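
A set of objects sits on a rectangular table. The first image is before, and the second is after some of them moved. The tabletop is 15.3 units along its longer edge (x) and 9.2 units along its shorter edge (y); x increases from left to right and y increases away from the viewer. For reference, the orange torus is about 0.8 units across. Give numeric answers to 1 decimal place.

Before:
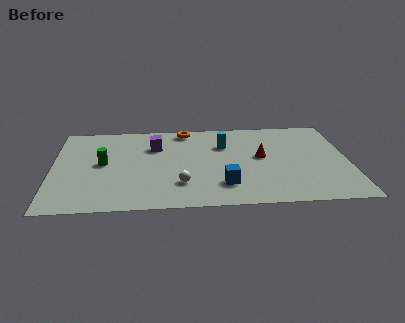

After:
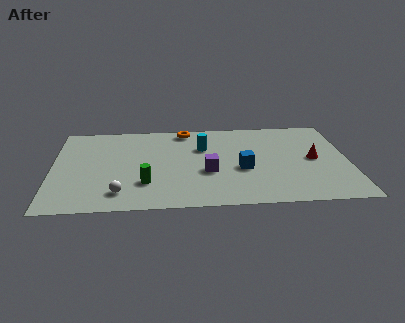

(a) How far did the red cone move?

2.7

The red cone was near (10.8, 5.0) before and (13.5, 4.6) after, so it travelled √(2.7² + 0.4²) ≈ 2.7 units.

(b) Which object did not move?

the orange torus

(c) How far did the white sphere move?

3.2

The white sphere was near (6.6, 2.4) before and (3.5, 1.7) after, so it travelled √(3.1² + 0.7²) ≈ 3.2 units.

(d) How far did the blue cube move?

1.9

From (8.8, 2.2) to (9.8, 3.8), the blue cube covered √(1.0² + 1.6²) ≈ 1.9 units.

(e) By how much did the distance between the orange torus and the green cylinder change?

+0.5

They were about 5.5 units apart before and 6.0 after — 0.5 units further apart.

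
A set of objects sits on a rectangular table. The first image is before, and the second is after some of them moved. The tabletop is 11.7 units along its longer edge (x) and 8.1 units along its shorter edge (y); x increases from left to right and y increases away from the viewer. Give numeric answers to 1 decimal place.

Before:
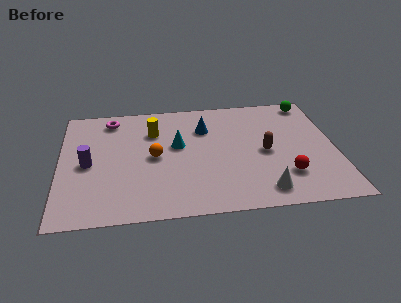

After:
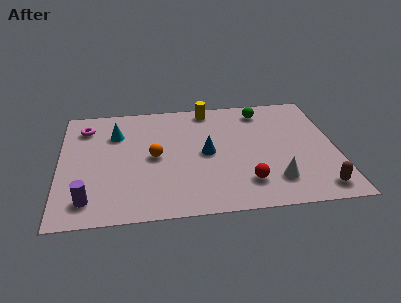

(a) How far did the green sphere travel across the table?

2.1

The green sphere was near (10.8, 7.2) before and (8.7, 6.8) after, so it travelled √(2.1² + 0.4²) ≈ 2.1 units.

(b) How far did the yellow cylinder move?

2.8

The yellow cylinder was near (4.0, 5.8) before and (6.4, 7.2) after, so it travelled √(2.4² + 1.4²) ≈ 2.8 units.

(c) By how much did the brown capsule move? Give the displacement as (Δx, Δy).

(2.1, -2.7)

The brown capsule started near (8.7, 3.8) and ended near (10.8, 1.1).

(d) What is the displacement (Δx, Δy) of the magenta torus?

(-1.1, -0.5)

The magenta torus was at about (2.2, 6.9) and moved to about (1.1, 6.4).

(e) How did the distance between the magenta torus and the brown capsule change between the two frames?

+3.9

The distance was about 7.2 in the first image and 11.1 in the second, so they moved 3.9 units further apart.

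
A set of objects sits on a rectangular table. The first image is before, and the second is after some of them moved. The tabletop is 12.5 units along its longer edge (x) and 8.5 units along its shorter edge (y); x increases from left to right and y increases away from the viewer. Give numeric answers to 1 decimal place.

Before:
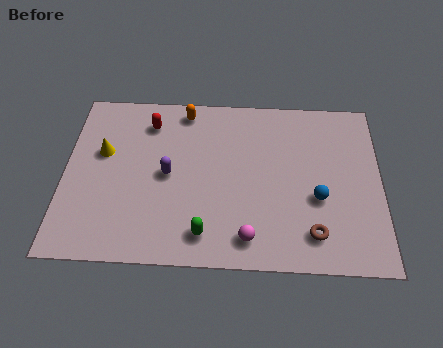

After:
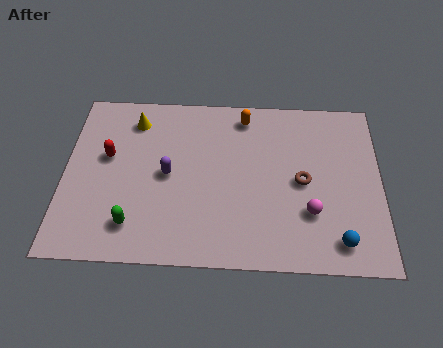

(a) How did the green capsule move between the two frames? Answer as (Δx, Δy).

(-2.8, 0.3)

The green capsule started near (5.6, 1.4) and ended near (2.8, 1.7).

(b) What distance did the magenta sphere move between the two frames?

2.7

From (7.3, 1.3) to (9.7, 2.6), the magenta sphere covered √(2.4² + 1.3²) ≈ 2.7 units.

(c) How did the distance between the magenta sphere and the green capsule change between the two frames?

+5.3

They were about 1.7 units apart before and 7.0 after — 5.3 units further apart.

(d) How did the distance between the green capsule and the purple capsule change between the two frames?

-0.4

Before: roughly 3.2 units apart; after: 2.8. That's 0.4 units closer together.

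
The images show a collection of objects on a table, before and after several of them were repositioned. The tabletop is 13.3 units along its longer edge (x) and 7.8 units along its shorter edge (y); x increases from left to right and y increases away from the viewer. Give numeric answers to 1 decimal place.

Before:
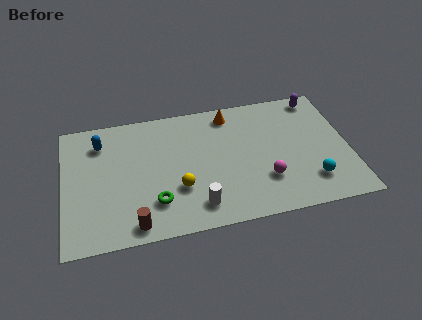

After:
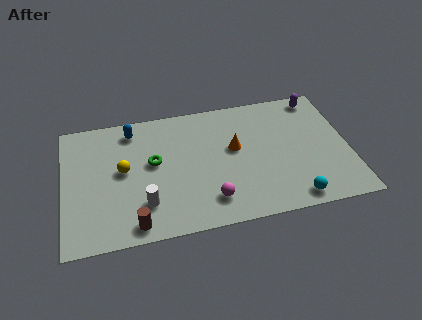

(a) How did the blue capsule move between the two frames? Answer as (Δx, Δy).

(1.5, 0.5)

From the two frames, the blue capsule sits at roughly (1.8, 6.1) before and (3.3, 6.6) after.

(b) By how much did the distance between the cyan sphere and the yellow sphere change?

+2.2

They were about 6.2 units apart before and 8.4 after — 2.2 units further apart.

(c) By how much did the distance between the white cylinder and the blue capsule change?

-1.8

They were about 6.4 units apart before and 4.6 after — 1.8 units closer together.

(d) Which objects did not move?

the purple capsule and the brown cylinder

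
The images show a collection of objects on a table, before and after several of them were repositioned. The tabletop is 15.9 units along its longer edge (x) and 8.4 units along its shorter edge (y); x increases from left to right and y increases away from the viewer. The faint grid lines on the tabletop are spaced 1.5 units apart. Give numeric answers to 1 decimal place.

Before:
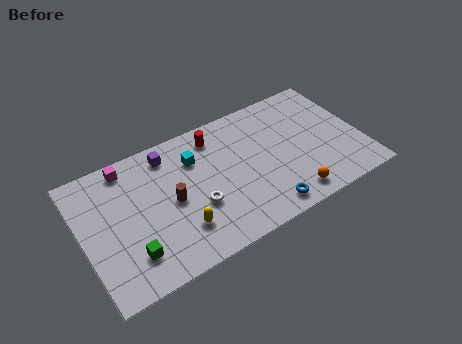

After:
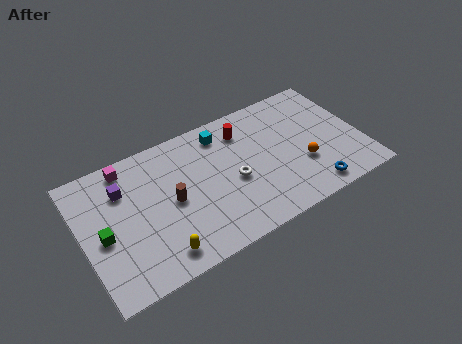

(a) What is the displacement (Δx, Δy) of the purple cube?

(-2.7, -1.0)

From the two frames, the purple cube sits at roughly (5.2, 7.1) before and (2.5, 6.1) after.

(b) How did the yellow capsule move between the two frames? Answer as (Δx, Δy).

(-1.3, -0.9)

The yellow capsule started near (5.2, 2.2) and ended near (3.9, 1.3).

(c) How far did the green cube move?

2.2

The green cube was near (2.4, 2.0) before and (1.1, 3.8) after, so it travelled √(1.3² + 1.8²) ≈ 2.2 units.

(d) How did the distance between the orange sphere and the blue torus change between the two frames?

+0.3

They were about 1.5 units apart before and 1.8 after — 0.3 units further apart.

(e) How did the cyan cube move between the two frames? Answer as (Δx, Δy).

(1.7, 0.9)

The cyan cube was at about (6.6, 6.1) and moved to about (8.3, 7.0).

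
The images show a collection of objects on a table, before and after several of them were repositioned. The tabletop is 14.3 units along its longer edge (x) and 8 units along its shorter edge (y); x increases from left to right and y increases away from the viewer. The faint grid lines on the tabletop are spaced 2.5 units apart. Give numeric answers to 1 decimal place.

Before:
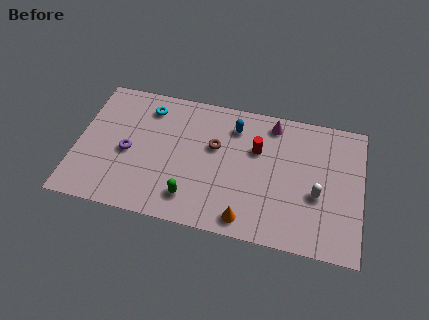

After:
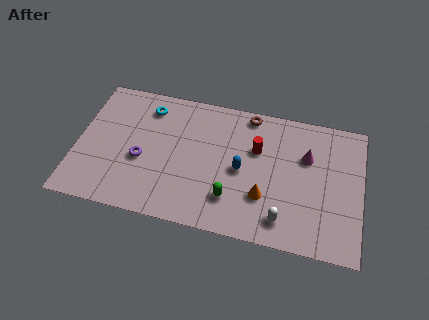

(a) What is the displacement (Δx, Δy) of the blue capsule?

(0.5, -2.5)

From the two frames, the blue capsule sits at roughly (7.8, 6.3) before and (8.3, 3.8) after.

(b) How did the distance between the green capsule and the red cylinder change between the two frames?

-1.4

The distance was about 4.8 in the first image and 3.4 in the second, so they moved 1.4 units closer together.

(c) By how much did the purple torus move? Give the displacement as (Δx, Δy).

(0.7, -0.3)

From the two frames, the purple torus sits at roughly (2.6, 3.6) before and (3.3, 3.3) after.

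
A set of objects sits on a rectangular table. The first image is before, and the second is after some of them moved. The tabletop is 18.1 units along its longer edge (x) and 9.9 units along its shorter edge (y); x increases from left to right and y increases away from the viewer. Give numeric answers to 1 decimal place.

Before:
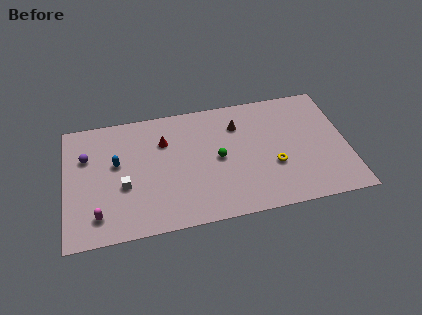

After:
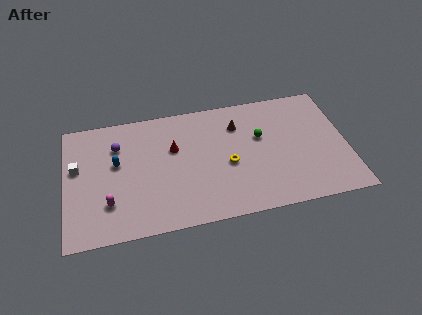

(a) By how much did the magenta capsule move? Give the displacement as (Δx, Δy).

(0.7, 0.8)

The magenta capsule was at about (2.0, 1.9) and moved to about (2.7, 2.7).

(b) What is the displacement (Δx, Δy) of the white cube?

(-2.9, 2.0)

The white cube was at about (3.7, 3.9) and moved to about (0.8, 5.9).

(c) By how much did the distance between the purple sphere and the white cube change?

-0.7

They were about 3.6 units apart before and 2.9 after — 0.7 units closer together.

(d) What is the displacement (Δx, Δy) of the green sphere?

(2.8, 1.2)

From the two frames, the green sphere sits at roughly (9.8, 4.9) before and (12.6, 6.1) after.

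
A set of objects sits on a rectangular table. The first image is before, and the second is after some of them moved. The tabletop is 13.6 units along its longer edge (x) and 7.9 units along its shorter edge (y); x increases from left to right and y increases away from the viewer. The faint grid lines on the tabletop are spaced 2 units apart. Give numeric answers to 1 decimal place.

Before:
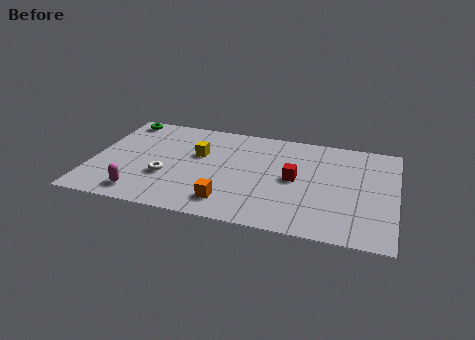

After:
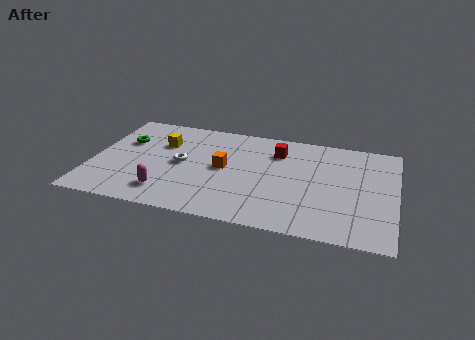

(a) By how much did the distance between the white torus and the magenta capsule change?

+0.6

They were about 1.9 units apart before and 2.5 after — 0.6 units further apart.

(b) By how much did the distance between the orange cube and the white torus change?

-1.3

They were about 3.2 units apart before and 1.9 after — 1.3 units closer together.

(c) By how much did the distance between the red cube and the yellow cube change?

+0.7

Before: roughly 4.5 units apart; after: 5.2. That's 0.7 units further apart.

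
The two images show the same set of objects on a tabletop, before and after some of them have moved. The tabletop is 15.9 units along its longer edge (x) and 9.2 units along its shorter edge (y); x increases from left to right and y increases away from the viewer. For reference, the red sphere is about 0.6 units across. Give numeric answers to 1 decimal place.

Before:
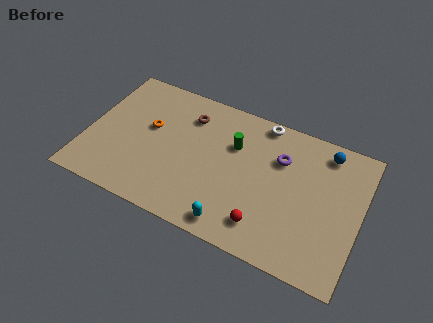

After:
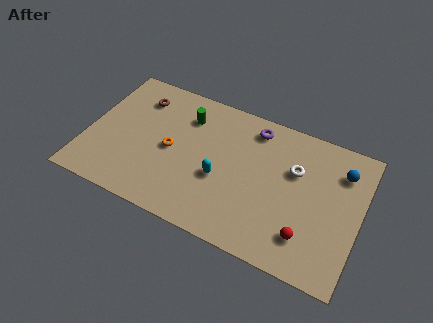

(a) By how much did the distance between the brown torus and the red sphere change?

+4.3

The distance was about 7.4 in the first image and 11.7 in the second, so they moved 4.3 units further apart.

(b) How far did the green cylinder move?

3.0

The green cylinder was near (8.4, 6.2) before and (5.5, 7.0) after, so it travelled √(2.9² + 0.8²) ≈ 3.0 units.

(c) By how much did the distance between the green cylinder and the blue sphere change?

+3.6

Before: roughly 5.5 units apart; after: 9.1. That's 3.6 units further apart.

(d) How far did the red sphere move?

2.4

The red sphere moved from about (10.7, 1.8) to (13.1, 2.1), a distance of √(2.4² + 0.3²) ≈ 2.4.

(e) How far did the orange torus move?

1.7

From (3.5, 5.4) to (4.9, 4.4), the orange torus covered √(1.4² + 1.0²) ≈ 1.7 units.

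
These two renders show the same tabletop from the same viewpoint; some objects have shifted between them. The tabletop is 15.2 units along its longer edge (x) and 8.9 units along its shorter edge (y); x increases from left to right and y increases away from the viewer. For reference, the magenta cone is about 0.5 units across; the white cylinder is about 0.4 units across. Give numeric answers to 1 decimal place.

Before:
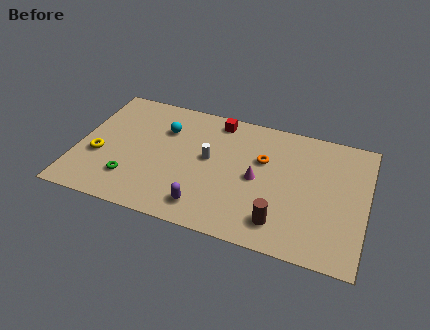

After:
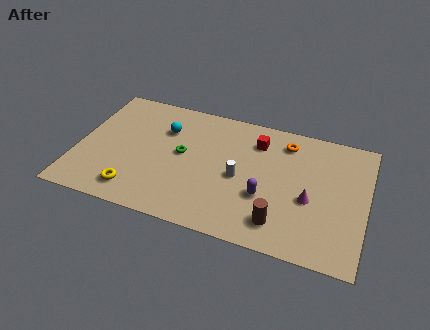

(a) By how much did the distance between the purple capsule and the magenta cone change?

-1.4

They were about 3.8 units apart before and 2.4 after — 1.4 units closer together.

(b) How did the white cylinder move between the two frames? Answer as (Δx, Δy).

(1.7, -0.8)

From the two frames, the white cylinder sits at roughly (6.9, 4.9) before and (8.6, 4.1) after.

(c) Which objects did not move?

the cyan sphere and the brown cylinder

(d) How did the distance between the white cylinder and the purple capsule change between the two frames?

-1.7

Before: roughly 3.4 units apart; after: 1.7. That's 1.7 units closer together.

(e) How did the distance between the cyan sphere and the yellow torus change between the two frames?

+0.6

The distance was about 4.3 in the first image and 4.9 in the second, so they moved 0.6 units further apart.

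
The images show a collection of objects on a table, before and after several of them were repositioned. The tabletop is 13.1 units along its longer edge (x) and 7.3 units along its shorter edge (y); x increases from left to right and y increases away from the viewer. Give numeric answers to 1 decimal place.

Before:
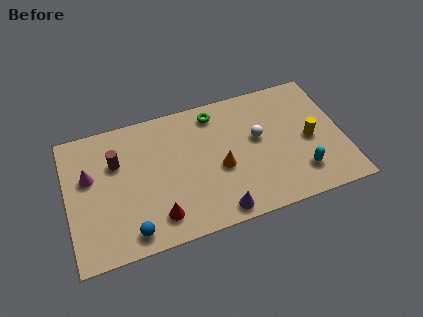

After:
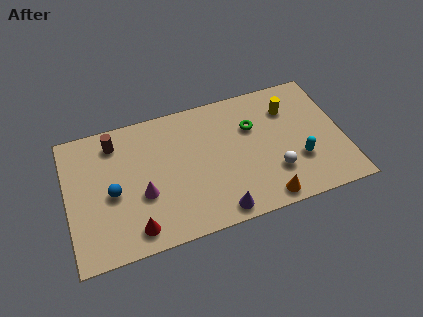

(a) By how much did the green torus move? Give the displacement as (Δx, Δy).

(1.7, -1.3)

The green torus was at about (7.2, 6.2) and moved to about (8.9, 4.9).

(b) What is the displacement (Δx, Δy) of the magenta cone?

(2.4, -1.7)

From the two frames, the magenta cone sits at roughly (1.1, 4.5) before and (3.5, 2.8) after.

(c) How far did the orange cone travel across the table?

3.0

The orange cone was near (7.2, 3.1) before and (9.1, 0.8) after, so it travelled √(1.9² + 2.3²) ≈ 3.0 units.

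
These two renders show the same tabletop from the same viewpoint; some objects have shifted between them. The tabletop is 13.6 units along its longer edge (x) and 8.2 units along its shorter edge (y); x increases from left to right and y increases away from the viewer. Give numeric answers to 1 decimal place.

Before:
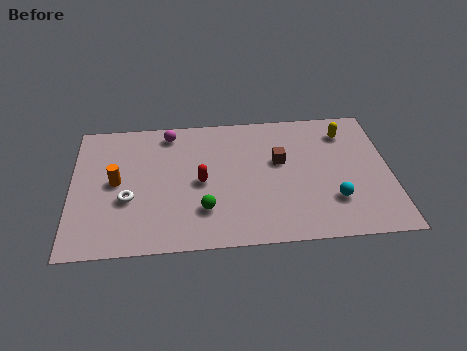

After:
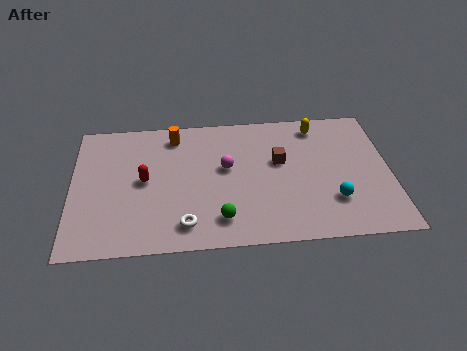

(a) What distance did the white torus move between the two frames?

2.9

The white torus moved from about (2.4, 3.1) to (4.8, 1.4), a distance of √(2.4² + 1.7²) ≈ 2.9.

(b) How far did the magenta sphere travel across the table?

3.4

The magenta sphere was near (4.2, 7.1) before and (6.6, 4.7) after, so it travelled √(2.4² + 2.4²) ≈ 3.4 units.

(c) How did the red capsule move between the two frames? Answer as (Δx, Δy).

(-2.4, 0.3)

The red capsule started near (5.5, 3.9) and ended near (3.1, 4.2).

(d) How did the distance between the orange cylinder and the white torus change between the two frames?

+4.3

They were about 1.2 units apart before and 5.5 after — 4.3 units further apart.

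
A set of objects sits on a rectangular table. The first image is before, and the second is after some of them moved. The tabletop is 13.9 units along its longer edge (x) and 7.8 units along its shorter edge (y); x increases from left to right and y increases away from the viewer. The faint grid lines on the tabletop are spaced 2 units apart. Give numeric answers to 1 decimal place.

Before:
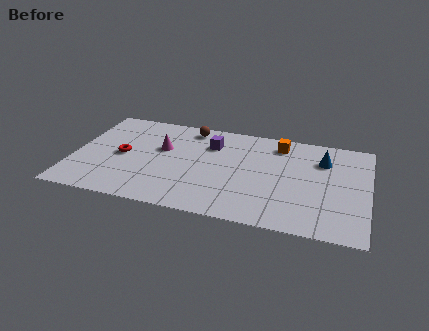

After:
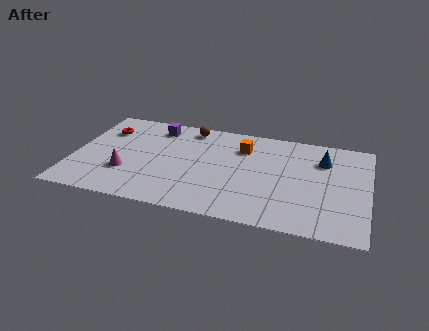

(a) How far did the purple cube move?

2.8

From (6.4, 5.7) to (3.7, 6.5), the purple cube covered √(2.7² + 0.8²) ≈ 2.8 units.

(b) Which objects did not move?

the brown sphere and the blue cone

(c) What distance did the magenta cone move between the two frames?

2.7

From (4.1, 4.8) to (2.6, 2.5), the magenta cone covered √(1.5² + 2.3²) ≈ 2.7 units.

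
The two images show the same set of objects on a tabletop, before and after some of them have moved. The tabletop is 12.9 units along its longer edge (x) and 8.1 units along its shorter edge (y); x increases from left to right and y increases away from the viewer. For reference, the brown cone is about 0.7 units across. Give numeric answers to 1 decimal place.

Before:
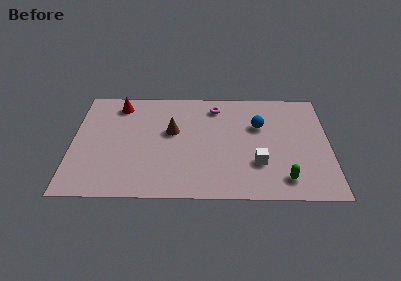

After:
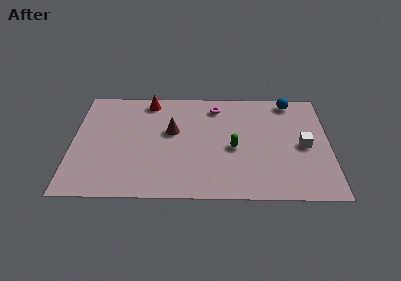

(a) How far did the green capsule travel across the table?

3.3

From (10.6, 1.4) to (8.1, 3.6), the green capsule covered √(2.5² + 2.2²) ≈ 3.3 units.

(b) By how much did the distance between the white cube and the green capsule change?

+1.8

Before: roughly 1.7 units apart; after: 3.5. That's 1.8 units further apart.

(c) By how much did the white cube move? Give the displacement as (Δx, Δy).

(2.3, 1.3)

The white cube started near (9.3, 2.5) and ended near (11.6, 3.8).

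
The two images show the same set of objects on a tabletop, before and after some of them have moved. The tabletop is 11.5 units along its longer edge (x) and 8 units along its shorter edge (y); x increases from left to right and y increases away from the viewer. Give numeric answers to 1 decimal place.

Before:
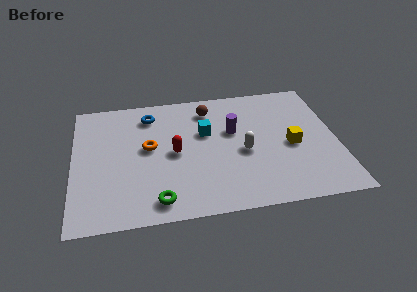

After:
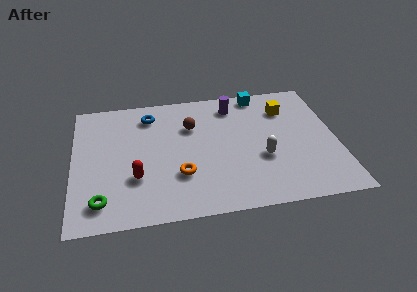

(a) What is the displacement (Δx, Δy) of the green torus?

(-2.4, 0.3)

The green torus was at about (3.6, 1.1) and moved to about (1.2, 1.4).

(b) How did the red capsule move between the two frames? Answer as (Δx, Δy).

(-1.7, -1.3)

The red capsule was at about (4.4, 3.9) and moved to about (2.7, 2.6).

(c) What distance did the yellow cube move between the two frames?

2.4

From (9.5, 3.6) to (9.4, 6.0), the yellow cube covered √(0.1² + 2.4²) ≈ 2.4 units.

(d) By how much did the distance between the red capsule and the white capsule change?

+2.5

The distance was about 3.0 in the first image and 5.5 in the second, so they moved 2.5 units further apart.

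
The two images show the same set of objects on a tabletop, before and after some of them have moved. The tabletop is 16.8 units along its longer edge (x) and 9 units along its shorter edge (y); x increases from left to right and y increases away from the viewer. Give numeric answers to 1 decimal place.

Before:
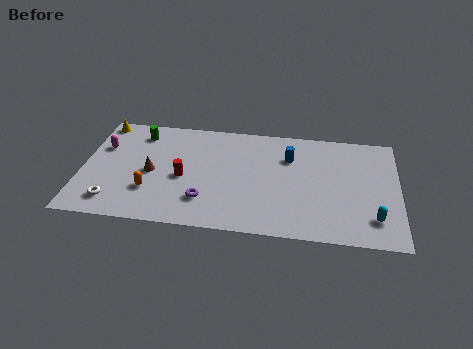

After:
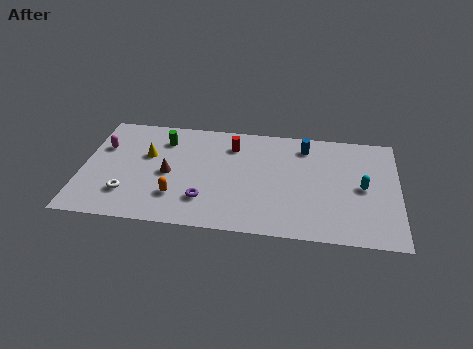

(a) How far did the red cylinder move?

3.9

The red cylinder moved from about (5.4, 4.0) to (7.9, 7.0), a distance of √(2.5² + 3.0²) ≈ 3.9.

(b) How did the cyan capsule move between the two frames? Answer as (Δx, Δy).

(-0.6, 2.4)

The cyan capsule started near (15.5, 2.0) and ended near (14.9, 4.4).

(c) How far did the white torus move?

1.0

From (1.8, 1.6) to (2.5, 2.3), the white torus covered √(0.7² + 0.7²) ≈ 1.0 units.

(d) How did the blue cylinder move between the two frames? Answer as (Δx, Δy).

(0.8, 1.0)

From the two frames, the blue cylinder sits at roughly (11.0, 6.4) before and (11.8, 7.4) after.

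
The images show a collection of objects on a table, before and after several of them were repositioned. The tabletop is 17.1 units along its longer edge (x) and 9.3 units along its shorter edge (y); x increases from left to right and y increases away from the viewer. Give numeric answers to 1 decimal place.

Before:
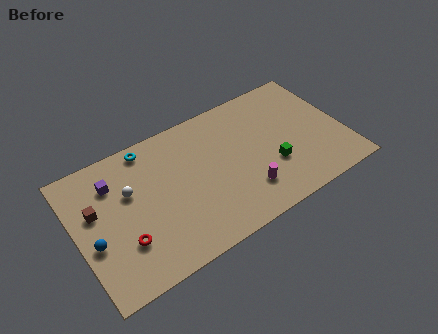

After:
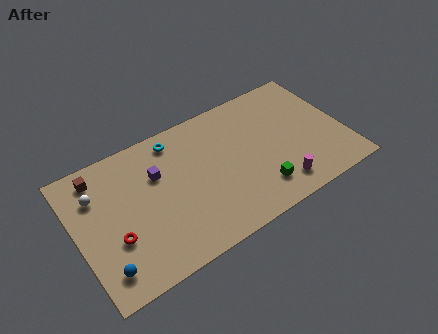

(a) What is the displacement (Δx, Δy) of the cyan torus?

(1.7, -0.3)

The cyan torus started near (5.0, 8.3) and ended near (6.7, 8.0).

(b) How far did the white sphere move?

2.2

The white sphere moved from about (3.5, 5.9) to (1.5, 6.7), a distance of √(2.0² + 0.8²) ≈ 2.2.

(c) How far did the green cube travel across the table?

1.6

The green cube moved from about (12.3, 3.2) to (11.2, 2.0), a distance of √(1.1² + 1.2²) ≈ 1.6.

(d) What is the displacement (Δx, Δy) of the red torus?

(-0.5, 0.5)

The red torus was at about (2.7, 2.8) and moved to about (2.2, 3.3).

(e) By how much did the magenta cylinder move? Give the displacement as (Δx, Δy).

(2.0, -0.7)

The magenta cylinder was at about (10.4, 2.3) and moved to about (12.4, 1.6).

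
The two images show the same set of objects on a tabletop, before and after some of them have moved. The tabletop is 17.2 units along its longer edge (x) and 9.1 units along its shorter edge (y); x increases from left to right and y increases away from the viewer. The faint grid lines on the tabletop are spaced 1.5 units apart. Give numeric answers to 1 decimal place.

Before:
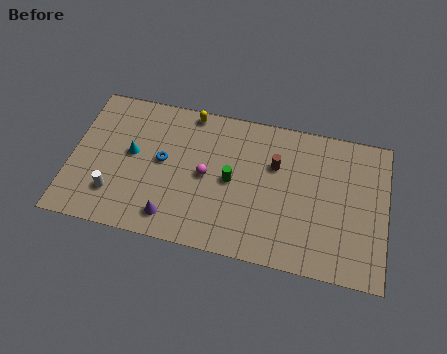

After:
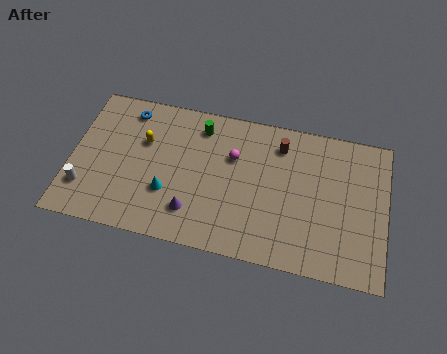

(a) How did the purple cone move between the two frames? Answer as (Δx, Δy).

(1.1, 0.6)

The purple cone started near (5.7, 1.5) and ended near (6.8, 2.1).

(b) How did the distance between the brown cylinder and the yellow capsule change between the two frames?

+2.2

The distance was about 5.3 in the first image and 7.5 in the second, so they moved 2.2 units further apart.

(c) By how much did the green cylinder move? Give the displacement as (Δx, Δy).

(-1.9, 3.0)

The green cylinder was at about (8.8, 4.5) and moved to about (6.9, 7.5).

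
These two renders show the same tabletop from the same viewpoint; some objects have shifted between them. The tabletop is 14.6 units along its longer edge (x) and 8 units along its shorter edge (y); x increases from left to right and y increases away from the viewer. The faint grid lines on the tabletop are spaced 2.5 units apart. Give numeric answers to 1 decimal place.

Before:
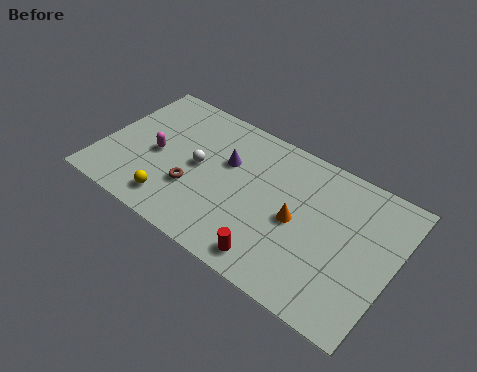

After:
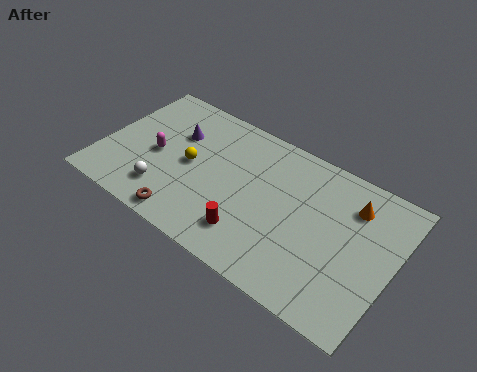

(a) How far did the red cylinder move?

1.5

The red cylinder was near (9.2, 1.1) before and (7.9, 1.8) after, so it travelled √(1.3² + 0.7²) ≈ 1.5 units.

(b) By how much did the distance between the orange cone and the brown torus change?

+3.9

They were about 5.2 units apart before and 9.1 after — 3.9 units further apart.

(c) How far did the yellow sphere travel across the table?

2.6

The yellow sphere moved from about (4.0, 1.4) to (4.4, 4.0), a distance of √(0.4² + 2.6²) ≈ 2.6.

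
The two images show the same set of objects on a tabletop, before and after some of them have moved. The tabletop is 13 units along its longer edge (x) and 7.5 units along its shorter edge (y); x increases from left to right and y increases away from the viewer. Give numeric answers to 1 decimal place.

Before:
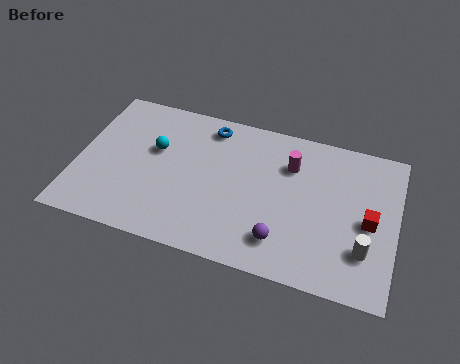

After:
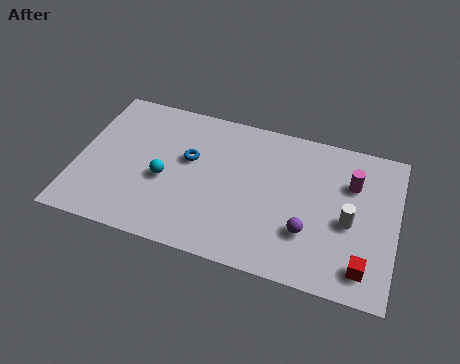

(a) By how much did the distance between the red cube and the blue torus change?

+0.7

The distance was about 7.3 in the first image and 8.0 in the second, so they moved 0.7 units further apart.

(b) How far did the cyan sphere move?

1.5

The cyan sphere was near (3.1, 4.6) before and (3.6, 3.2) after, so it travelled √(0.5² + 1.4²) ≈ 1.5 units.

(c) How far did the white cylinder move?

1.4

The white cylinder was near (11.8, 2.1) before and (11.1, 3.3) after, so it travelled √(0.7² + 1.2²) ≈ 1.4 units.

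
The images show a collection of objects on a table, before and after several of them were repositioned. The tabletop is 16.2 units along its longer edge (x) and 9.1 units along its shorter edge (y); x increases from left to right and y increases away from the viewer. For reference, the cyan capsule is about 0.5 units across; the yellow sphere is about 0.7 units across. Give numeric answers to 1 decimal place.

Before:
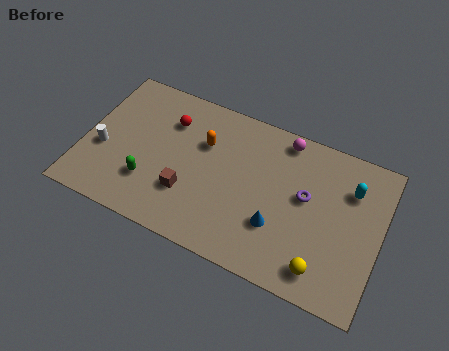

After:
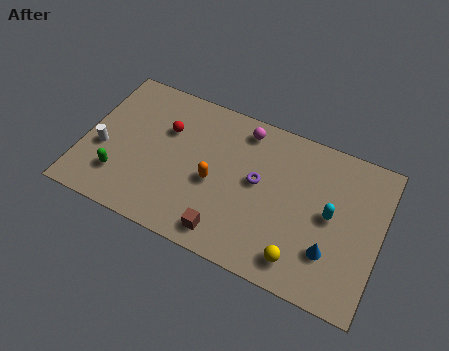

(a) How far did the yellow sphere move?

1.2

From (13.4, 1.5) to (12.2, 1.5), the yellow sphere covered √(1.2² + 0.0²) ≈ 1.2 units.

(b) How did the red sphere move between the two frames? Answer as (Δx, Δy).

(-0.1, -0.6)

The red sphere started near (4.4, 6.7) and ended near (4.3, 6.1).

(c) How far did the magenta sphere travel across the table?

2.2

The magenta sphere was near (10.6, 8.1) before and (8.4, 7.8) after, so it travelled √(2.2² + 0.3²) ≈ 2.2 units.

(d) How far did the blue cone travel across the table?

2.9

The blue cone moved from about (10.8, 2.9) to (13.7, 2.6), a distance of √(2.9² + 0.3²) ≈ 2.9.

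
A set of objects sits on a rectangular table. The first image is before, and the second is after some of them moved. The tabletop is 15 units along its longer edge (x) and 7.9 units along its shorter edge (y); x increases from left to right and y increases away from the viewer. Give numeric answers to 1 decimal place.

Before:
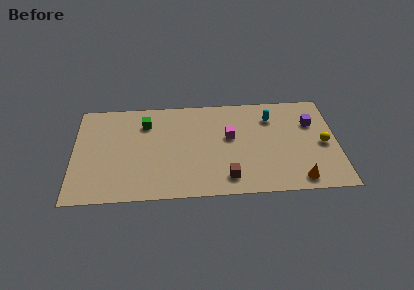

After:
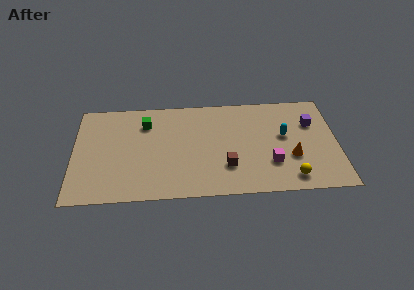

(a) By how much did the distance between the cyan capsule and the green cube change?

+0.8

Before: roughly 7.2 units apart; after: 8.0. That's 0.8 units further apart.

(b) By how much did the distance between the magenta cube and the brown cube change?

-0.7

Before: roughly 3.2 units apart; after: 2.5. That's 0.7 units closer together.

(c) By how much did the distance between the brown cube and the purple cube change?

-0.5

The distance was about 6.3 in the first image and 5.8 in the second, so they moved 0.5 units closer together.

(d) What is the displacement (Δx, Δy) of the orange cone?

(-0.3, 1.8)

From the two frames, the orange cone sits at roughly (12.7, 1.0) before and (12.4, 2.8) after.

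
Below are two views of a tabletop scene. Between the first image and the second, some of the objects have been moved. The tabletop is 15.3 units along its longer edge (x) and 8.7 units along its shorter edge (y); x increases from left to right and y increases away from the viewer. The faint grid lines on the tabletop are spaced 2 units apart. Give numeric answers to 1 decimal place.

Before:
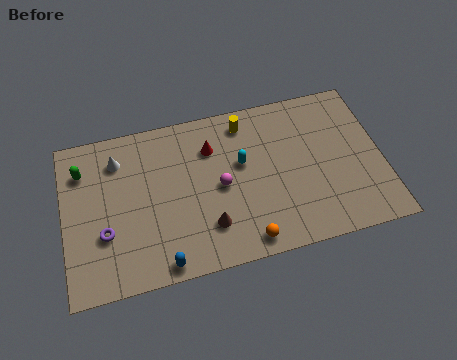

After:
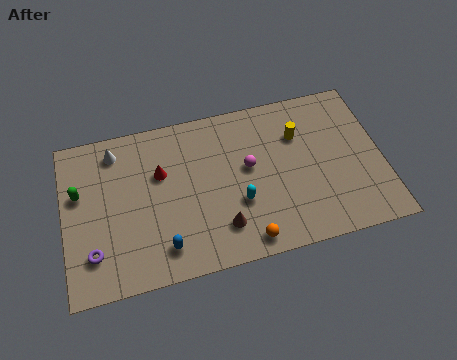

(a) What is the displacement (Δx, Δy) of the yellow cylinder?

(2.5, -1.3)

The yellow cylinder started near (8.9, 7.4) and ended near (11.4, 6.1).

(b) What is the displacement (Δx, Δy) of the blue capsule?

(0.1, 0.8)

From the two frames, the blue capsule sits at roughly (4.5, 0.8) before and (4.6, 1.6) after.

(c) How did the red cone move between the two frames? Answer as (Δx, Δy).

(-2.5, -0.8)

The red cone started near (7.2, 6.4) and ended near (4.7, 5.6).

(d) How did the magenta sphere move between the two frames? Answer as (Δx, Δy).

(1.4, 0.7)

The magenta sphere was at about (7.5, 4.2) and moved to about (8.9, 4.9).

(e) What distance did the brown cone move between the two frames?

0.6

From (6.8, 2.2) to (7.4, 2.0), the brown cone covered √(0.6² + 0.2²) ≈ 0.6 units.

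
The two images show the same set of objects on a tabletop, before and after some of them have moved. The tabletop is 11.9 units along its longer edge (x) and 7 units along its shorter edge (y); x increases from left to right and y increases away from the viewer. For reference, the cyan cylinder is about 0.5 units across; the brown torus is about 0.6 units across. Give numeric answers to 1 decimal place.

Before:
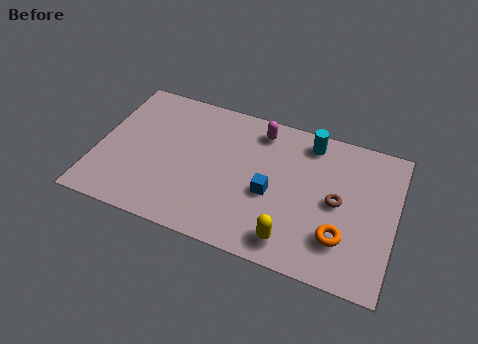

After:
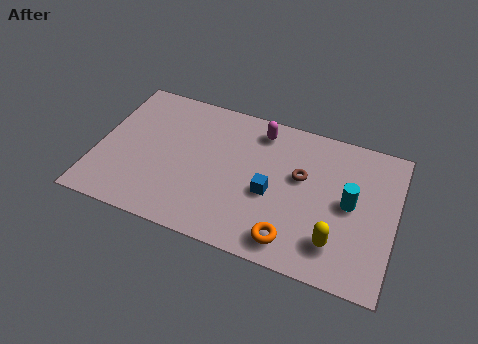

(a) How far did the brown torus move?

1.7

The brown torus moved from about (9.6, 3.5) to (8.1, 4.2), a distance of √(1.5² + 0.7²) ≈ 1.7.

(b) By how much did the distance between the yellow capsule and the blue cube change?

+0.9

They were about 2.1 units apart before and 3.0 after — 0.9 units further apart.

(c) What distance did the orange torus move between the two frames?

2.1

From (9.9, 1.9) to (8.0, 1.1), the orange torus covered √(1.9² + 0.8²) ≈ 2.1 units.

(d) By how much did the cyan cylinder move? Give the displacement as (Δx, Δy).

(1.8, -2.4)

From the two frames, the cyan cylinder sits at roughly (8.3, 6.0) before and (10.1, 3.6) after.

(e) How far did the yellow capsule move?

1.8

From (8.0, 1.1) to (9.7, 1.6), the yellow capsule covered √(1.7² + 0.5²) ≈ 1.8 units.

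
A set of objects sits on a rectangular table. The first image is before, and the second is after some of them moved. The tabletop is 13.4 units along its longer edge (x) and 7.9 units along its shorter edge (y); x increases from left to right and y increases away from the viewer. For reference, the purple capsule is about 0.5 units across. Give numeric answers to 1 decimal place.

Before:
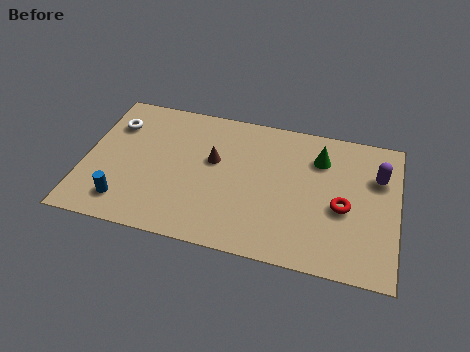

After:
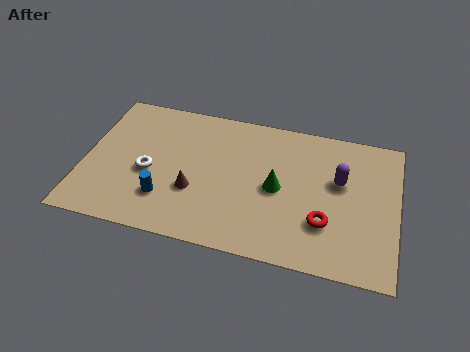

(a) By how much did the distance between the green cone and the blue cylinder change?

-4.2

Before: roughly 9.2 units apart; after: 5.0. That's 4.2 units closer together.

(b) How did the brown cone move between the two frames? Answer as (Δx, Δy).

(-0.7, -1.9)

From the two frames, the brown cone sits at roughly (5.5, 4.7) before and (4.8, 2.8) after.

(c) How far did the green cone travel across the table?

2.7

From (10.0, 5.9) to (8.3, 3.8), the green cone covered √(1.7² + 2.1²) ≈ 2.7 units.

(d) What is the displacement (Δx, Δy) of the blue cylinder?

(1.7, 0.6)

The blue cylinder was at about (1.9, 1.5) and moved to about (3.6, 2.1).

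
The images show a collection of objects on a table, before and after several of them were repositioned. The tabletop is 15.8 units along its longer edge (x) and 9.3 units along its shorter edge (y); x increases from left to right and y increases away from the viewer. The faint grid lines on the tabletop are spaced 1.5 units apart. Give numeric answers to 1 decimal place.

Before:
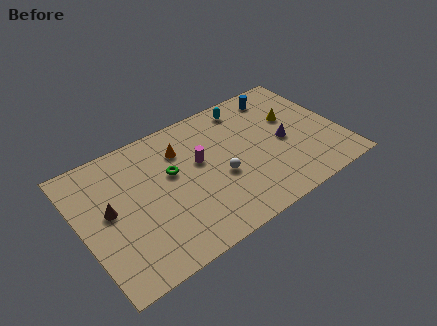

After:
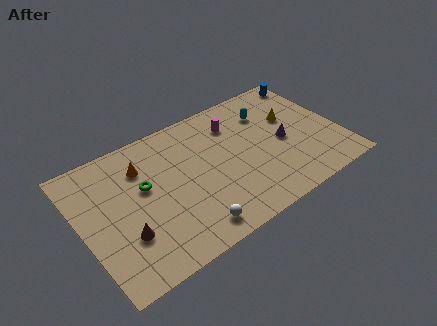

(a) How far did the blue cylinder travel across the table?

2.2

The blue cylinder moved from about (12.8, 7.9) to (15.0, 8.2), a distance of √(2.2² + 0.3²) ≈ 2.2.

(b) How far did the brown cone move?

2.2

From (1.7, 5.0) to (2.3, 2.9), the brown cone covered √(0.6² + 2.1²) ≈ 2.2 units.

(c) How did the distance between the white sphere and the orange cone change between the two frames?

+2.3

The distance was about 3.6 in the first image and 5.9 in the second, so they moved 2.3 units further apart.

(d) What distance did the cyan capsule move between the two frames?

1.6

From (10.7, 8.0) to (11.9, 6.9), the cyan capsule covered √(1.2² + 1.1²) ≈ 1.6 units.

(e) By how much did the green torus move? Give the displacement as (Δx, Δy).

(-1.7, -0.1)

The green torus was at about (5.6, 5.6) and moved to about (3.9, 5.5).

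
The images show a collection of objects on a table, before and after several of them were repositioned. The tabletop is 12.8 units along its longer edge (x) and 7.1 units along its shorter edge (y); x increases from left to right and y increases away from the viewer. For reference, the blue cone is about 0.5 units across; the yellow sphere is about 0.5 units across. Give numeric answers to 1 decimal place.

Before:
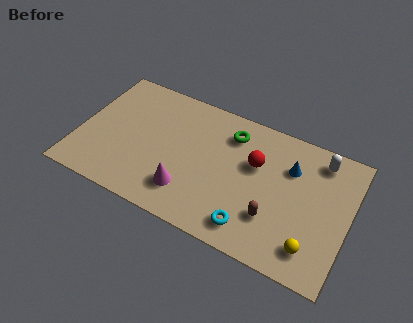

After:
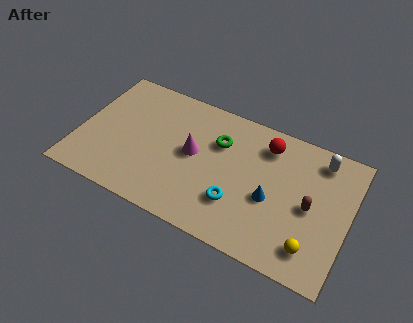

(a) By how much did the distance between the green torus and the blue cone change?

+0.3

The distance was about 3.0 in the first image and 3.3 in the second, so they moved 0.3 units further apart.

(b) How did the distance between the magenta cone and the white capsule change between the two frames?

-1.0

The distance was about 7.2 in the first image and 6.2 in the second, so they moved 1.0 units closer together.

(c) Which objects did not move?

the white capsule and the yellow sphere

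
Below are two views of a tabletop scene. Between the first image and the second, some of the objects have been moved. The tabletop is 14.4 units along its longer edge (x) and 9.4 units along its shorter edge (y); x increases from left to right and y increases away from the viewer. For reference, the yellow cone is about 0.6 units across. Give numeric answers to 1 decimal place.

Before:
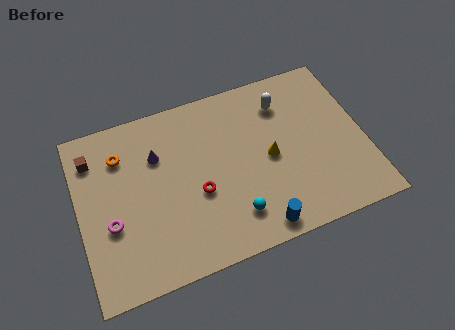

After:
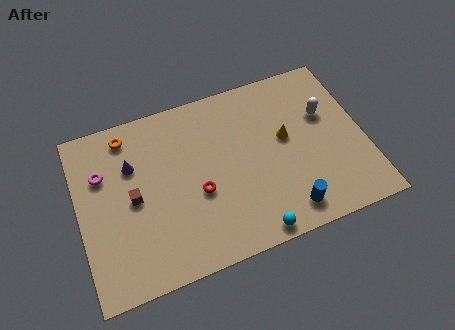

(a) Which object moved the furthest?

the brown cube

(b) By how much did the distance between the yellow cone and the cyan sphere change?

+1.7

They were about 3.3 units apart before and 5.0 after — 1.7 units further apart.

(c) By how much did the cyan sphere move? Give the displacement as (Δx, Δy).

(0.8, -1.2)

From the two frames, the cyan sphere sits at roughly (7.5, 2.0) before and (8.3, 0.8) after.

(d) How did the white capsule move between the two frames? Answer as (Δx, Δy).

(2.0, -1.3)

The white capsule started near (10.6, 7.3) and ended near (12.6, 6.0).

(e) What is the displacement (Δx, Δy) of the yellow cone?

(0.9, 0.8)

From the two frames, the yellow cone sits at roughly (9.6, 4.5) before and (10.5, 5.3) after.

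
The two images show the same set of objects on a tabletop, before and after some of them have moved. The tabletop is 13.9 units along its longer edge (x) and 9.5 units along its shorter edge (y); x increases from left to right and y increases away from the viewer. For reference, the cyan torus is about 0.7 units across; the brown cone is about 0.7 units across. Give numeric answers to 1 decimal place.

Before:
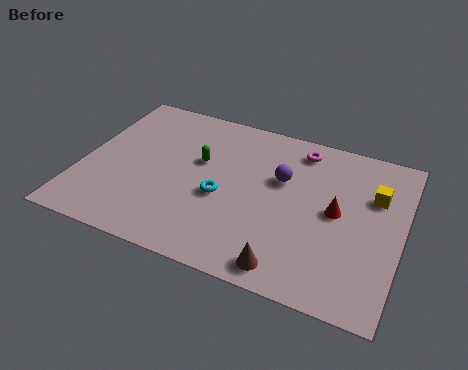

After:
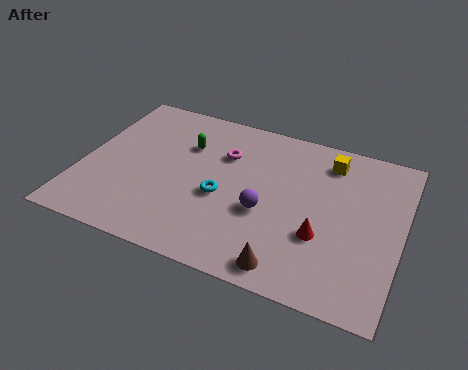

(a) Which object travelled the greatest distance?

the magenta torus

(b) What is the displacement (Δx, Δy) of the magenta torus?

(-3.2, -1.5)

The magenta torus was at about (9.2, 8.1) and moved to about (6.0, 6.6).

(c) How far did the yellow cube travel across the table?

2.5

The yellow cube was near (12.6, 6.4) before and (10.5, 7.8) after, so it travelled √(2.1² + 1.4²) ≈ 2.5 units.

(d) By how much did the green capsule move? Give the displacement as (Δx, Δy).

(-0.7, 0.8)

The green capsule was at about (5.0, 5.8) and moved to about (4.3, 6.6).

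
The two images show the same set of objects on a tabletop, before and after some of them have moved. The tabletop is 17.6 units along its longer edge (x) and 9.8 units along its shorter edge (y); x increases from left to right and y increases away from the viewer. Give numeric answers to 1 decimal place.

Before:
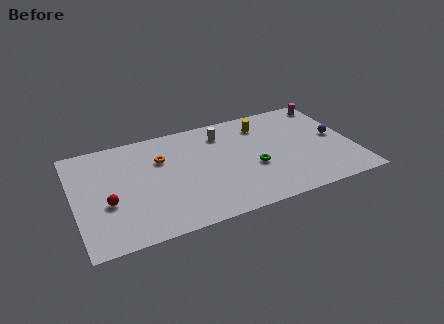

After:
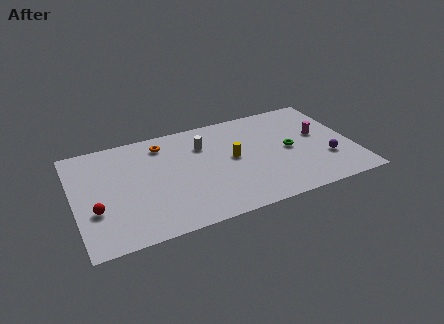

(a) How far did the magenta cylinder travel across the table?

3.2

From (16.7, 8.6) to (15.6, 5.6), the magenta cylinder covered √(1.1² + 3.0²) ≈ 3.2 units.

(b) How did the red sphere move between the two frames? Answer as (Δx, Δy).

(-0.8, -0.4)

From the two frames, the red sphere sits at roughly (2.0, 3.8) before and (1.2, 3.4) after.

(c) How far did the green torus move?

2.6

From (11.2, 3.9) to (13.6, 4.8), the green torus covered √(2.4² + 0.9²) ≈ 2.6 units.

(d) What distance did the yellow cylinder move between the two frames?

3.4

The yellow cylinder moved from about (12.2, 7.8) to (10.0, 5.2), a distance of √(2.2² + 2.6²) ≈ 3.4.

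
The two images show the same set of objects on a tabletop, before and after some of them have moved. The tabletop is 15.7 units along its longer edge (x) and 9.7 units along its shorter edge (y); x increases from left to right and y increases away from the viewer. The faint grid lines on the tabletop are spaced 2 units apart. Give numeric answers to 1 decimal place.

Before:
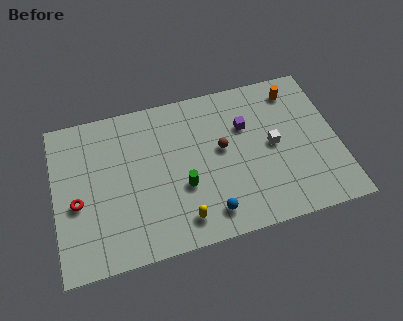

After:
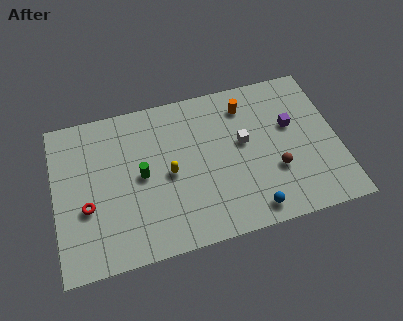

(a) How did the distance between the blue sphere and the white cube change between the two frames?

-0.7

The distance was about 5.0 in the first image and 4.3 in the second, so they moved 0.7 units closer together.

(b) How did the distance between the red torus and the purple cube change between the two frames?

+1.9

Before: roughly 9.8 units apart; after: 11.7. That's 1.9 units further apart.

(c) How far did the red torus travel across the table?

0.6

The red torus was near (1.2, 4.1) before and (1.7, 3.7) after, so it travelled √(0.5² + 0.4²) ≈ 0.6 units.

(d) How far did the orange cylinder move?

2.8

The orange cylinder moved from about (13.6, 8.1) to (10.8, 7.8), a distance of √(2.8² + 0.3²) ≈ 2.8.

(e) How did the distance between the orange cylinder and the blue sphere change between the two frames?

-1.8

The distance was about 8.4 in the first image and 6.6 in the second, so they moved 1.8 units closer together.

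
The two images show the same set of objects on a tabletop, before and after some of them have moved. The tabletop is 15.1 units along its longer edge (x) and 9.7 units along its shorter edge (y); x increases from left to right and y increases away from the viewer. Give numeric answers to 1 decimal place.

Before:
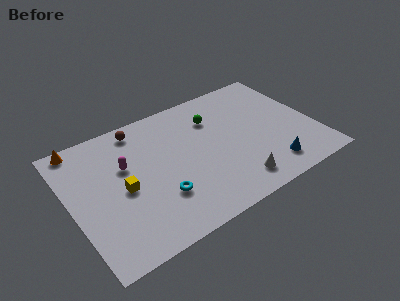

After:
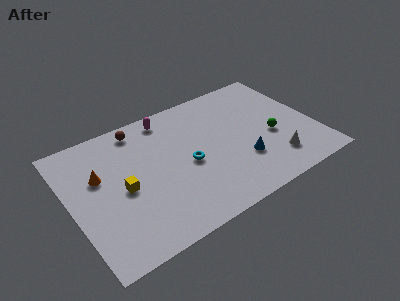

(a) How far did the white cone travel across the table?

2.6

The white cone moved from about (9.6, 1.6) to (12.2, 2.1), a distance of √(2.6² + 0.5²) ≈ 2.6.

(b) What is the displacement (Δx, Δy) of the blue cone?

(-1.5, 1.3)

The blue cone was at about (11.8, 1.7) and moved to about (10.3, 3.0).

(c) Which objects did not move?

the brown sphere and the yellow cube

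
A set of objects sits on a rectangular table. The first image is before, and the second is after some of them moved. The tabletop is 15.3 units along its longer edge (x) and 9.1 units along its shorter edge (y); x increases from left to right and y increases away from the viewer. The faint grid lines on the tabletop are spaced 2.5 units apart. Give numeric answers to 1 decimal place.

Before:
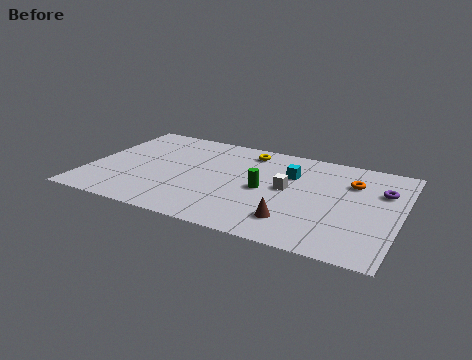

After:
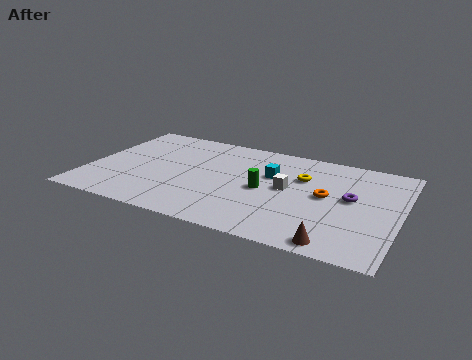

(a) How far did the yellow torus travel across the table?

3.3

The yellow torus was near (7.5, 7.7) before and (10.4, 6.1) after, so it travelled √(2.9² + 1.6²) ≈ 3.3 units.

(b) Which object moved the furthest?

the yellow torus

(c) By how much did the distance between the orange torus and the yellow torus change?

-3.6

Before: roughly 5.4 units apart; after: 1.8. That's 3.6 units closer together.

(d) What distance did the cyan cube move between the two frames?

1.0

The cyan cube moved from about (9.8, 6.2) to (8.9, 5.8), a distance of √(0.9² + 0.4²) ≈ 1.0.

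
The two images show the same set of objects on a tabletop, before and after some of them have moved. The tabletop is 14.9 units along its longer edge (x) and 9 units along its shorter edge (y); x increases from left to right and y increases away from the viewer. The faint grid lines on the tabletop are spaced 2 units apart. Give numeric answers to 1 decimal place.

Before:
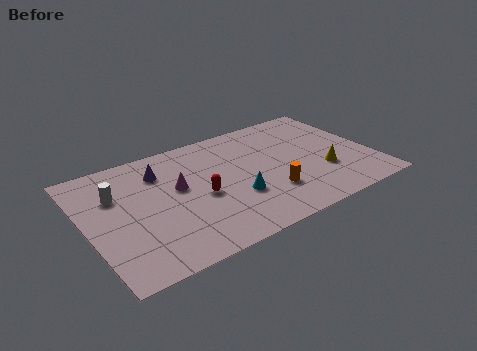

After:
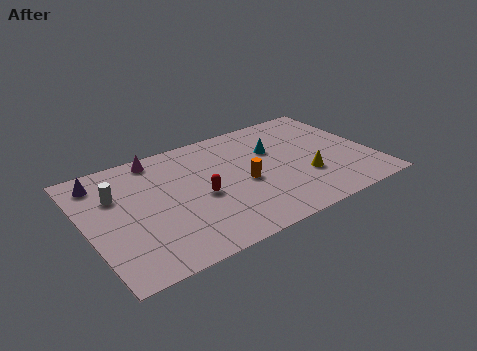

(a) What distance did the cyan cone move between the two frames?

3.8

The cyan cone moved from about (7.5, 3.1) to (10.0, 5.9), a distance of √(2.5² + 2.8²) ≈ 3.8.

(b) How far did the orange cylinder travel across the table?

1.8

The orange cylinder moved from about (9.2, 2.6) to (8.1, 4.0), a distance of √(1.1² + 1.4²) ≈ 1.8.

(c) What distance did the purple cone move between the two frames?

3.1

From (4.1, 6.8) to (1.1, 7.5), the purple cone covered √(3.0² + 0.7²) ≈ 3.1 units.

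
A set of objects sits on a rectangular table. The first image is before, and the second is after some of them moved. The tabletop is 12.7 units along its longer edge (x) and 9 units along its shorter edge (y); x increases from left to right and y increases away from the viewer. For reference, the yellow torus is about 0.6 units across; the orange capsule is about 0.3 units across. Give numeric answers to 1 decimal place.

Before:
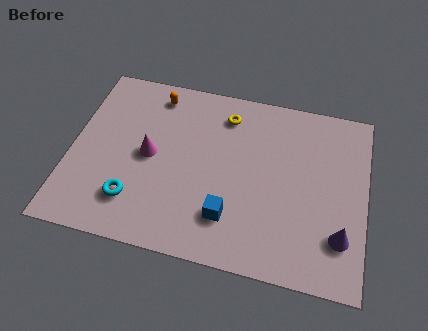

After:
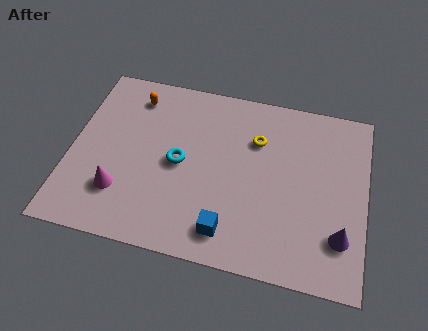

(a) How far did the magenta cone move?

2.4

The magenta cone moved from about (3.4, 4.5) to (2.3, 2.4), a distance of √(1.1² + 2.1²) ≈ 2.4.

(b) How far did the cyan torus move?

2.9

The cyan torus moved from about (2.9, 2.1) to (4.7, 4.4), a distance of √(1.8² + 2.3²) ≈ 2.9.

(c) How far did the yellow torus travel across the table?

1.7

From (6.5, 7.3) to (7.9, 6.3), the yellow torus covered √(1.4² + 1.0²) ≈ 1.7 units.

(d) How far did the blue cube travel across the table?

0.7

The blue cube moved from about (7.0, 2.2) to (7.0, 1.5), a distance of √(0.0² + 0.7²) ≈ 0.7.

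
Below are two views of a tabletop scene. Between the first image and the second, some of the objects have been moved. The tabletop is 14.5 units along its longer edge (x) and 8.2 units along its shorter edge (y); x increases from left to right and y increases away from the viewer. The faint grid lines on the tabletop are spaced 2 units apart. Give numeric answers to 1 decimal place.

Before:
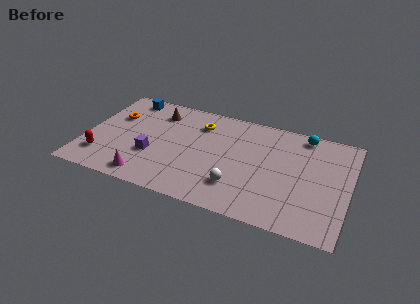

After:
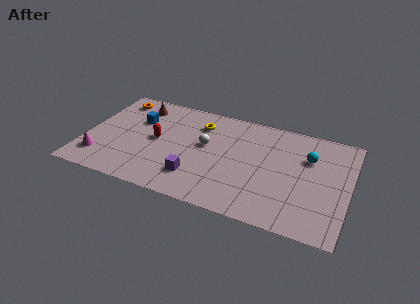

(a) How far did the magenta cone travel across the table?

2.8

The magenta cone moved from about (3.7, 1.1) to (1.0, 1.8), a distance of √(2.7² + 0.7²) ≈ 2.8.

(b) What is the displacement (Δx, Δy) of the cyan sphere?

(0.4, -1.7)

The cyan sphere started near (11.8, 7.3) and ended near (12.2, 5.6).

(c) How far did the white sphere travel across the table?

3.3

The white sphere moved from about (8.6, 2.1) to (6.6, 4.7), a distance of √(2.0² + 2.6²) ≈ 3.3.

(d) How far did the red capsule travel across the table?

3.6

From (1.1, 1.9) to (3.9, 4.2), the red capsule covered √(2.8² + 2.3²) ≈ 3.6 units.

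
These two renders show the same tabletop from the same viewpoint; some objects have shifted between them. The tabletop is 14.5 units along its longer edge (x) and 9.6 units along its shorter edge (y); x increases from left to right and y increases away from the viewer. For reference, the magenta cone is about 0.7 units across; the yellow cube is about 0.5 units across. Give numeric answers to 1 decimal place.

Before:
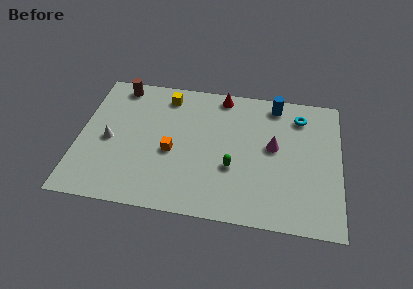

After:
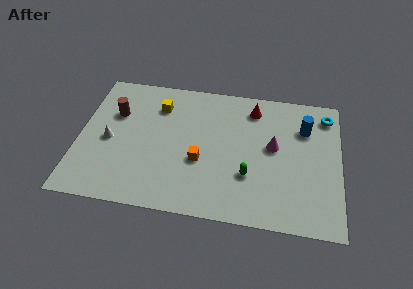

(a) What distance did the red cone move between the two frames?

1.9

The red cone was near (7.8, 8.6) before and (9.6, 7.9) after, so it travelled √(1.8² + 0.7²) ≈ 1.9 units.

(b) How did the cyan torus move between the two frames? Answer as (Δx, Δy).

(1.5, 0.3)

The cyan torus was at about (12.2, 7.7) and moved to about (13.7, 8.0).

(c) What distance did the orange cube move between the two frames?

1.6

The orange cube moved from about (5.2, 4.1) to (6.8, 3.7), a distance of √(1.6² + 0.4²) ≈ 1.6.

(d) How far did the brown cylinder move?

2.1

The brown cylinder was near (2.0, 8.5) before and (1.9, 6.4) after, so it travelled √(0.1² + 2.1²) ≈ 2.1 units.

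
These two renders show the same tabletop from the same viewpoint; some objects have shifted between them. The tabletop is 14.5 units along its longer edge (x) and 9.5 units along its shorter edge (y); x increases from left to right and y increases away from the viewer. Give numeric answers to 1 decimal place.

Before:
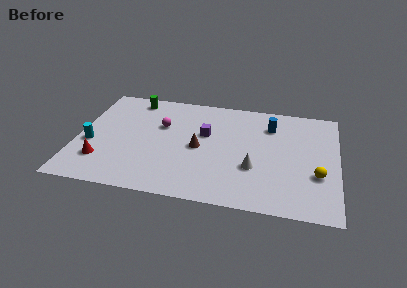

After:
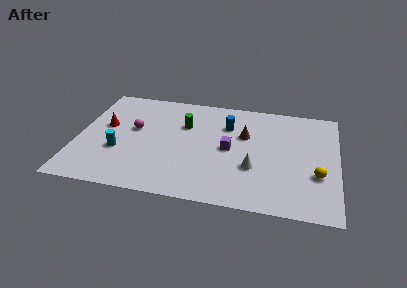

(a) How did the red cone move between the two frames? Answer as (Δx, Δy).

(0.0, 3.1)

The red cone was at about (1.5, 2.4) and moved to about (1.5, 5.5).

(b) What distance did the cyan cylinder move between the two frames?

1.6

The cyan cylinder moved from about (0.8, 3.8) to (2.4, 3.4), a distance of √(1.6² + 0.4²) ≈ 1.6.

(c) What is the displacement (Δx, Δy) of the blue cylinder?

(-2.4, -0.4)

The blue cylinder started near (10.7, 7.2) and ended near (8.3, 6.8).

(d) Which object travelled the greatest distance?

the green cylinder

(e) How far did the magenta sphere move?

1.6

From (4.6, 6.1) to (3.1, 5.5), the magenta sphere covered √(1.5² + 0.6²) ≈ 1.6 units.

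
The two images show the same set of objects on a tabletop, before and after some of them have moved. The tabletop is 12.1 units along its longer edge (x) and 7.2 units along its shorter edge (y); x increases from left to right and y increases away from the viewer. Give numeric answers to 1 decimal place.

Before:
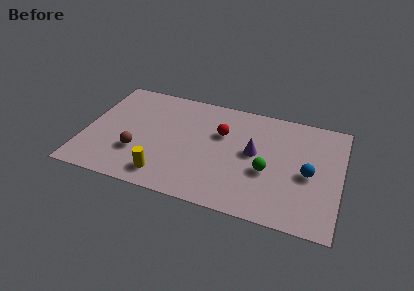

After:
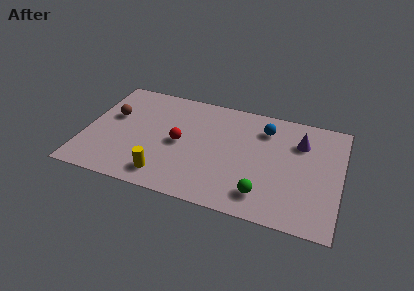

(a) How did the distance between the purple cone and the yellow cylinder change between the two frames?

+2.5

The distance was about 4.8 in the first image and 7.3 in the second, so they moved 2.5 units further apart.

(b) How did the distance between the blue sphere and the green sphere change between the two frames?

+2.3

They were about 1.9 units apart before and 4.2 after — 2.3 units further apart.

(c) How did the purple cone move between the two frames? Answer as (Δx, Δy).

(2.1, 1.3)

The purple cone was at about (8.0, 3.9) and moved to about (10.1, 5.2).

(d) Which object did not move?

the yellow cylinder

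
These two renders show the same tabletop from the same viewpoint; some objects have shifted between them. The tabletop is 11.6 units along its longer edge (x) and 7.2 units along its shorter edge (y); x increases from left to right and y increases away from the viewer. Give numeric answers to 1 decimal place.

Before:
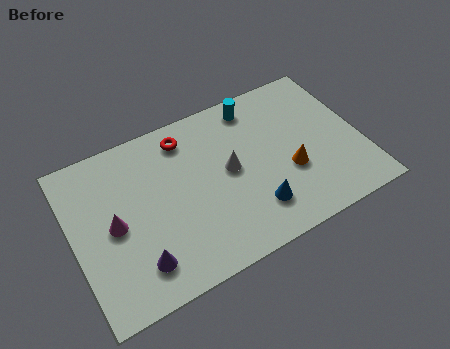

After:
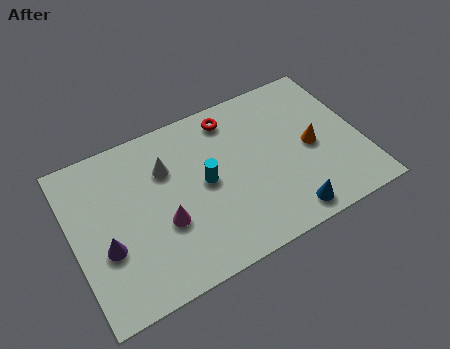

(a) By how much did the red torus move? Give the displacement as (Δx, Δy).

(1.9, 0.1)

The red torus started near (4.8, 6.0) and ended near (6.7, 6.1).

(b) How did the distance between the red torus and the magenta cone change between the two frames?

+0.6

The distance was about 4.1 in the first image and 4.7 in the second, so they moved 0.6 units further apart.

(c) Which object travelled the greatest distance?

the cyan cylinder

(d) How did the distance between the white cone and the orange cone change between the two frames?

+3.4

They were about 2.5 units apart before and 5.9 after — 3.4 units further apart.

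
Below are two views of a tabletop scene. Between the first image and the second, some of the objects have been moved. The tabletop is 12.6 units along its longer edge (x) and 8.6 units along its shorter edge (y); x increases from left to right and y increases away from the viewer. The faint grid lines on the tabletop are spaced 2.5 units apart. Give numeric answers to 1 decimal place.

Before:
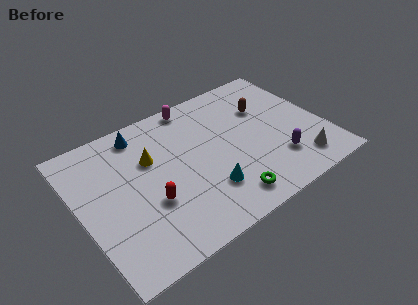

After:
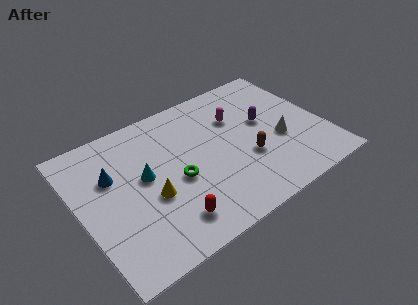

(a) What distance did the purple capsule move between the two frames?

2.7

The purple capsule moved from about (9.8, 2.2) to (9.7, 4.9), a distance of √(0.1² + 2.7²) ≈ 2.7.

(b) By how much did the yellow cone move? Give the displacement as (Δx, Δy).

(-0.4, -2.2)

The yellow cone started near (3.8, 5.6) and ended near (3.4, 3.4).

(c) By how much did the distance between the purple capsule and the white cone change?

+0.4

Before: roughly 1.2 units apart; after: 1.6. That's 0.4 units further apart.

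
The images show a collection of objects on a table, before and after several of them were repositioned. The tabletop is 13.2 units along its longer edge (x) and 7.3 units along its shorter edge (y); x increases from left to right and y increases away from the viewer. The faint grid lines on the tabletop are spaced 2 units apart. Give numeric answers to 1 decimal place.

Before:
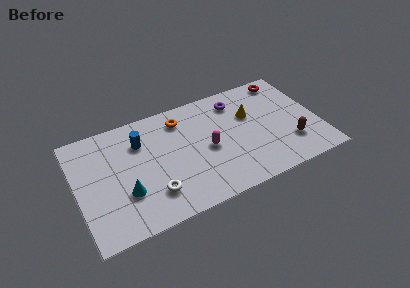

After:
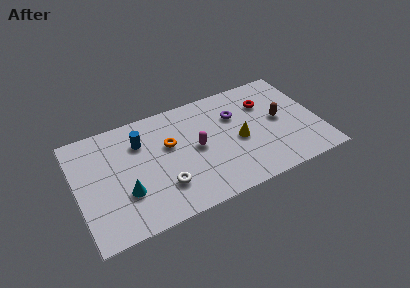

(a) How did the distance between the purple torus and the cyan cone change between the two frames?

-0.6

The distance was about 7.4 in the first image and 6.8 in the second, so they moved 0.6 units closer together.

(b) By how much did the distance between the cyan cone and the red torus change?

-1.6

Before: roughly 10.1 units apart; after: 8.5. That's 1.6 units closer together.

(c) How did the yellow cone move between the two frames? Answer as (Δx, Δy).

(-0.8, -1.4)

The yellow cone was at about (9.6, 4.7) and moved to about (8.8, 3.3).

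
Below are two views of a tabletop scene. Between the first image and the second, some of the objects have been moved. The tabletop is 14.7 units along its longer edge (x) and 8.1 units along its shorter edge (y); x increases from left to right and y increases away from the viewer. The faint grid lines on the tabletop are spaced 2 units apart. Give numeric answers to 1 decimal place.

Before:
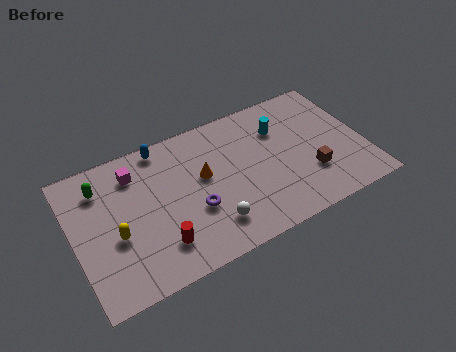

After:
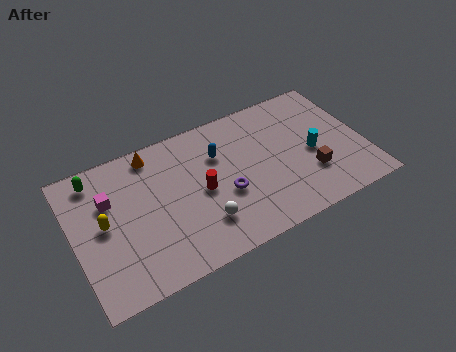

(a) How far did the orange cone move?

3.3

The orange cone was near (6.6, 4.7) before and (4.3, 7.1) after, so it travelled √(2.3² + 2.4²) ≈ 3.3 units.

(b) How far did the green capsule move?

0.6

The green capsule was near (1.6, 6.3) before and (1.4, 6.9) after, so it travelled √(0.2² + 0.6²) ≈ 0.6 units.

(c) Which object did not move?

the brown cube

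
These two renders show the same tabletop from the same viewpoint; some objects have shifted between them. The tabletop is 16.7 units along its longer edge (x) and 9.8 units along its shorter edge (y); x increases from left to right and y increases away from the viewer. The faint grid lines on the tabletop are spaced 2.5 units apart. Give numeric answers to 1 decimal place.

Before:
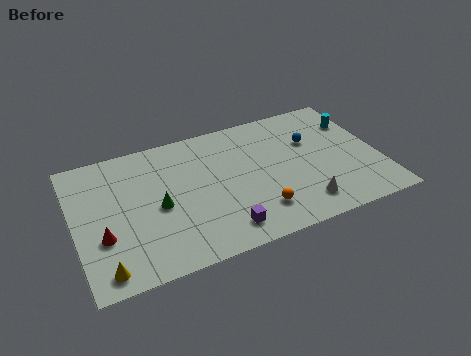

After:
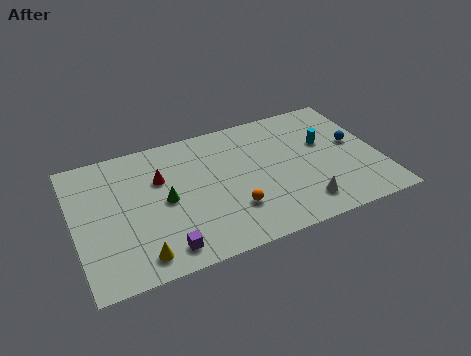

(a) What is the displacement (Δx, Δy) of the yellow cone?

(1.9, 0.2)

From the two frames, the yellow cone sits at roughly (1.3, 1.2) before and (3.2, 1.4) after.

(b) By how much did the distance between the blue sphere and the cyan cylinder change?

-1.0

The distance was about 2.7 in the first image and 1.7 in the second, so they moved 1.0 units closer together.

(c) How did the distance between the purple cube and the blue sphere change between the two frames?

+4.4

They were about 7.3 units apart before and 11.7 after — 4.4 units further apart.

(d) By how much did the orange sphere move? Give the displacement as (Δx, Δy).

(-1.3, 0.6)

The orange sphere started near (9.7, 2.2) and ended near (8.4, 2.8).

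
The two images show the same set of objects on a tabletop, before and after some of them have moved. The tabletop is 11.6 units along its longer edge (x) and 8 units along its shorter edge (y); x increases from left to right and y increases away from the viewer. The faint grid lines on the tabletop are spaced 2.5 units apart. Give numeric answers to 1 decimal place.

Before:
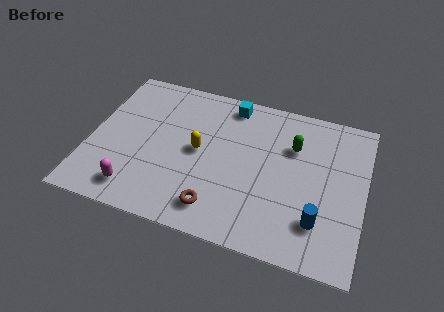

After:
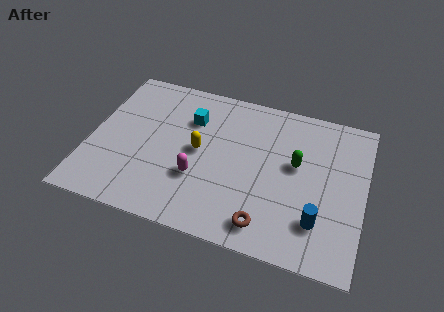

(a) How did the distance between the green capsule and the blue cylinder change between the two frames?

-0.9

The distance was about 3.7 in the first image and 2.8 in the second, so they moved 0.9 units closer together.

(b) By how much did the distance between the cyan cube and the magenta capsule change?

-3.6

Before: roughly 6.7 units apart; after: 3.1. That's 3.6 units closer together.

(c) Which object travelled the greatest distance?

the magenta capsule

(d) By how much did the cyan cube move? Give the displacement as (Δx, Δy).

(-1.6, -1.3)

The cyan cube started near (5.7, 7.0) and ended near (4.1, 5.7).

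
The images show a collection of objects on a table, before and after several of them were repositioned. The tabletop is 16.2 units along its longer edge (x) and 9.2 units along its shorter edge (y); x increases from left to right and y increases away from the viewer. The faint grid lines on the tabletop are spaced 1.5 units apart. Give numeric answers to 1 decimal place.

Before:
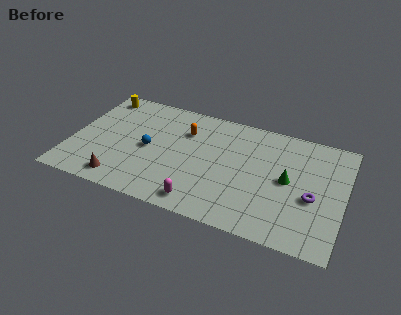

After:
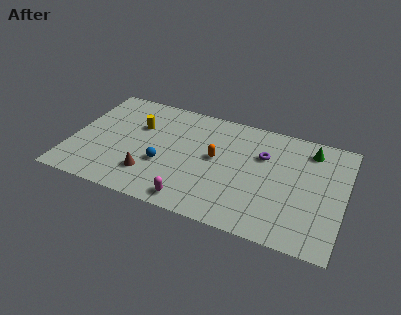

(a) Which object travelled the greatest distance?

the purple torus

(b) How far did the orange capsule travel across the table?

2.6

The orange capsule was near (6.6, 6.6) before and (8.6, 5.0) after, so it travelled √(2.0² + 1.6²) ≈ 2.6 units.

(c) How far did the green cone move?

3.1

The green cone was near (12.9, 4.7) before and (14.0, 7.6) after, so it travelled √(1.1² + 2.9²) ≈ 3.1 units.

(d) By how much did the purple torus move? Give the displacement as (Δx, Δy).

(-3.1, 2.4)

The purple torus started near (14.4, 3.8) and ended near (11.3, 6.2).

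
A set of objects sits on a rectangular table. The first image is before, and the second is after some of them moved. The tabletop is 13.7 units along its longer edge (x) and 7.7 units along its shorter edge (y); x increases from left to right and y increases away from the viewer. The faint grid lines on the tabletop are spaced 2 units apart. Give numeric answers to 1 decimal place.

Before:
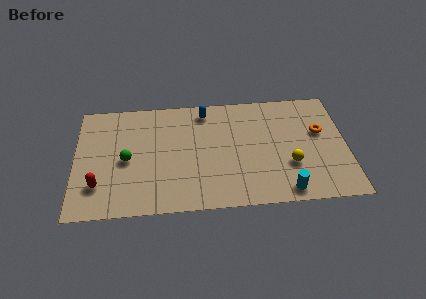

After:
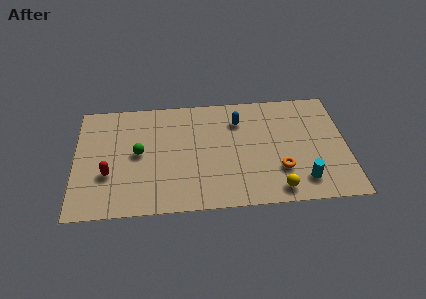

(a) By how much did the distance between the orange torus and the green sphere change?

-2.6

They were about 9.9 units apart before and 7.3 after — 2.6 units closer together.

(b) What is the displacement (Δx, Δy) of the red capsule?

(0.5, 0.7)

The red capsule started near (1.2, 2.0) and ended near (1.7, 2.7).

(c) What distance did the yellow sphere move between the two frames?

1.7

The yellow sphere moved from about (10.8, 2.6) to (10.1, 1.0), a distance of √(0.7² + 1.6²) ≈ 1.7.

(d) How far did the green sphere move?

0.7

The green sphere was near (2.6, 3.6) before and (3.2, 4.0) after, so it travelled √(0.6² + 0.4²) ≈ 0.7 units.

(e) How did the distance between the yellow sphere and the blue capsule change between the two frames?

-0.7

Before: roughly 5.8 units apart; after: 5.1. That's 0.7 units closer together.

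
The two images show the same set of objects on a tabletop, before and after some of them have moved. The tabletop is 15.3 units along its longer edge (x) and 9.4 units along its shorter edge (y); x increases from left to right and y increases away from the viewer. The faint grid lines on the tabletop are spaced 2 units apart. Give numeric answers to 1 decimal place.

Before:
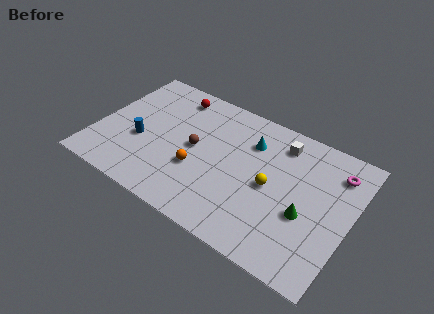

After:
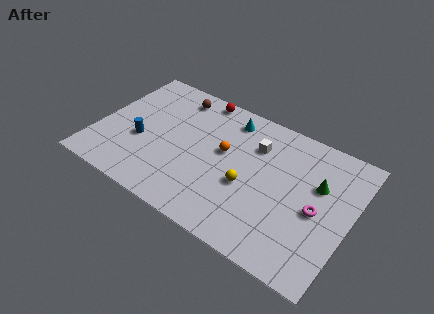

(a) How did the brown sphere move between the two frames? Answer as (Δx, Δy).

(-1.8, 3.2)

The brown sphere started near (5.9, 4.8) and ended near (4.1, 8.0).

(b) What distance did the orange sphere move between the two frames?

2.4

From (6.3, 3.4) to (7.6, 5.4), the orange sphere covered √(1.3² + 2.0²) ≈ 2.4 units.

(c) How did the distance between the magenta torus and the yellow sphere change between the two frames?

-0.4

They were about 4.5 units apart before and 4.1 after — 0.4 units closer together.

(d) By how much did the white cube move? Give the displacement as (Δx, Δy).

(-1.4, -0.9)

The white cube started near (10.7, 7.7) and ended near (9.3, 6.8).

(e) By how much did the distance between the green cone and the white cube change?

-0.5

They were about 4.5 units apart before and 4.0 after — 0.5 units closer together.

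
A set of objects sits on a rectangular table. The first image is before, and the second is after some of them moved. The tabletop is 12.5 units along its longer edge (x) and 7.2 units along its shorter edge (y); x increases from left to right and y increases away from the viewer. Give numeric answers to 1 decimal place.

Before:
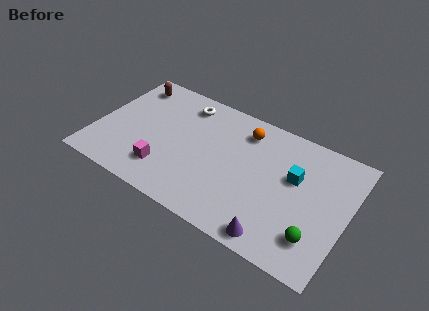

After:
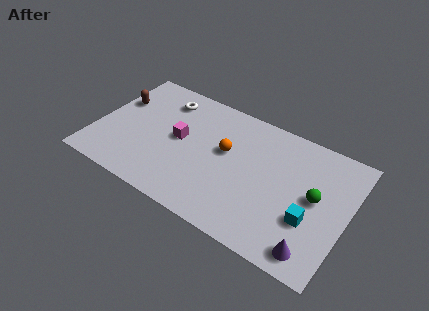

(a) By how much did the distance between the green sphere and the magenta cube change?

-0.7

The distance was about 7.5 in the first image and 6.8 in the second, so they moved 0.7 units closer together.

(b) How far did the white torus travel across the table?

1.0

From (4.0, 6.0) to (3.0, 5.8), the white torus covered √(1.0² + 0.2²) ≈ 1.0 units.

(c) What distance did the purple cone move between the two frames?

1.8

The purple cone moved from about (9.4, 0.8) to (11.2, 1.0), a distance of √(1.8² + 0.2²) ≈ 1.8.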